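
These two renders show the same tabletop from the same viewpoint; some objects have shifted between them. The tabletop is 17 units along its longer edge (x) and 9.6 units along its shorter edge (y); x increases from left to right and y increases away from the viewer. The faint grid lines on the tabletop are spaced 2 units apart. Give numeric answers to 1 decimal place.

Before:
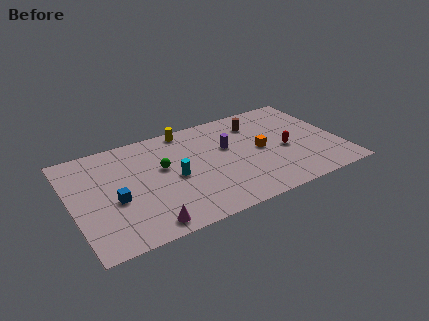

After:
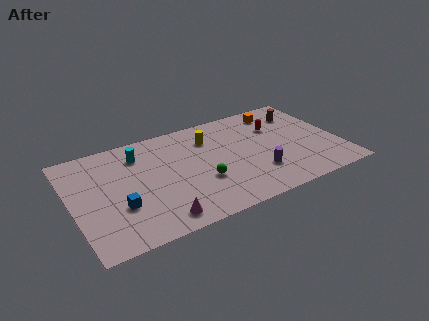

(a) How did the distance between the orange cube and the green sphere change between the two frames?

+1.1

They were about 6.3 units apart before and 7.4 after — 1.1 units further apart.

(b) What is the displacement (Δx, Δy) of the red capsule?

(-0.2, 2.4)

The red capsule started near (13.5, 4.2) and ended near (13.3, 6.6).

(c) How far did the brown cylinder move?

3.0

The brown cylinder was near (12.1, 7.5) before and (15.1, 7.4) after, so it travelled √(3.0² + 0.1²) ≈ 3.0 units.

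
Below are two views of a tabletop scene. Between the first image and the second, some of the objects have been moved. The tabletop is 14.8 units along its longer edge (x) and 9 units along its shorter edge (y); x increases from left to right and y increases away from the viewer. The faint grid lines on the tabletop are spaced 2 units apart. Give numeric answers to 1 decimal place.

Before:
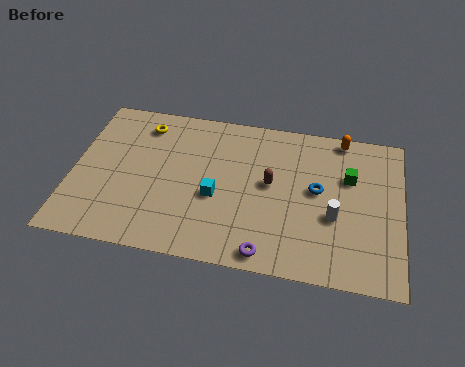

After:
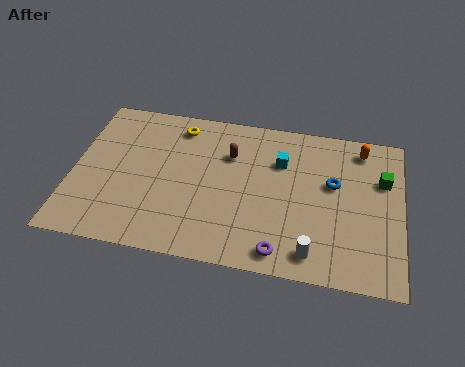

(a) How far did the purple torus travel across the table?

0.6

The purple torus was near (8.9, 0.9) before and (9.5, 1.1) after, so it travelled √(0.6² + 0.2²) ≈ 0.6 units.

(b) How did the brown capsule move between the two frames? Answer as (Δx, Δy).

(-1.9, 1.4)

The brown capsule started near (8.9, 4.9) and ended near (7.0, 6.3).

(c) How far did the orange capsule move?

1.0

The orange capsule moved from about (12.0, 8.2) to (12.9, 7.7), a distance of √(0.9² + 0.5²) ≈ 1.0.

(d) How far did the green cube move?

1.5

The green cube was near (12.4, 5.9) before and (13.9, 6.0) after, so it travelled √(1.5² + 0.1²) ≈ 1.5 units.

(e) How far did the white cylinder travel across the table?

2.4

From (11.8, 3.5) to (10.9, 1.3), the white cylinder covered √(0.9² + 2.2²) ≈ 2.4 units.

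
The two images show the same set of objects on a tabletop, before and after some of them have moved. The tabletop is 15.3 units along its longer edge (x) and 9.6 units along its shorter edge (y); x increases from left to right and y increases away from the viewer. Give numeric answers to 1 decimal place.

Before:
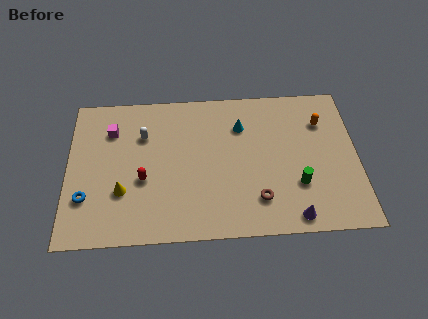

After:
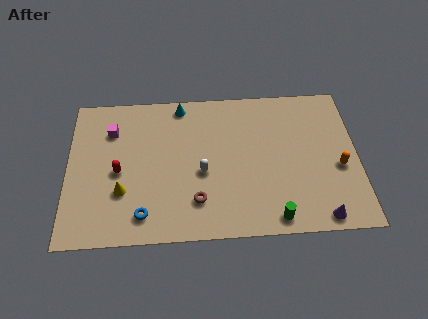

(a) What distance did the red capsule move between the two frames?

1.4

The red capsule moved from about (4.0, 3.8) to (2.7, 4.4), a distance of √(1.3² + 0.6²) ≈ 1.4.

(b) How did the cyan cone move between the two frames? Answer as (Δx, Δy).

(-3.2, 1.6)

The cyan cone was at about (9.2, 7.0) and moved to about (6.0, 8.6).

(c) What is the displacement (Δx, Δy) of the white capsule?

(3.1, -2.6)

From the two frames, the white capsule sits at roughly (4.0, 6.7) before and (7.1, 4.1) after.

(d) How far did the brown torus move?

3.2

From (10.0, 2.2) to (6.8, 2.3), the brown torus covered √(3.2² + 0.1²) ≈ 3.2 units.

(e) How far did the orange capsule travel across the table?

3.1

The orange capsule moved from about (13.5, 7.0) to (14.3, 4.0), a distance of √(0.8² + 3.0²) ≈ 3.1.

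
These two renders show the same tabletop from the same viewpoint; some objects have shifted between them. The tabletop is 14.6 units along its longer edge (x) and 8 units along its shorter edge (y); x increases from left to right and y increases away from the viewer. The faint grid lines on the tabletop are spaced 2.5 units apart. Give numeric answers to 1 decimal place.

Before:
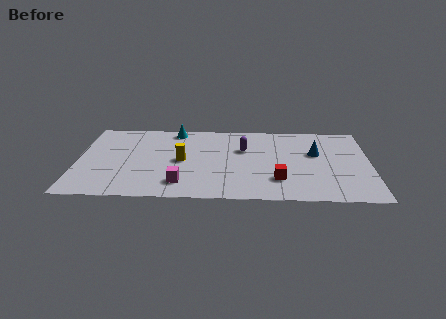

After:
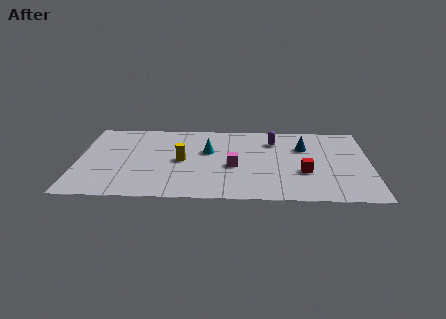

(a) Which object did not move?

the yellow cylinder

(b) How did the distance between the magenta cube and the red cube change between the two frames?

-1.3

Before: roughly 4.8 units apart; after: 3.5. That's 1.3 units closer together.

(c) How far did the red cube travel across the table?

1.5

The red cube moved from about (10.0, 2.1) to (11.3, 2.9), a distance of √(1.3² + 0.8²) ≈ 1.5.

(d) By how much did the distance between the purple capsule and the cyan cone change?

-0.5

Before: roughly 4.0 units apart; after: 3.5. That's 0.5 units closer together.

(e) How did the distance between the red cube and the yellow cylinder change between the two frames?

+1.1

Before: roughly 5.1 units apart; after: 6.2. That's 1.1 units further apart.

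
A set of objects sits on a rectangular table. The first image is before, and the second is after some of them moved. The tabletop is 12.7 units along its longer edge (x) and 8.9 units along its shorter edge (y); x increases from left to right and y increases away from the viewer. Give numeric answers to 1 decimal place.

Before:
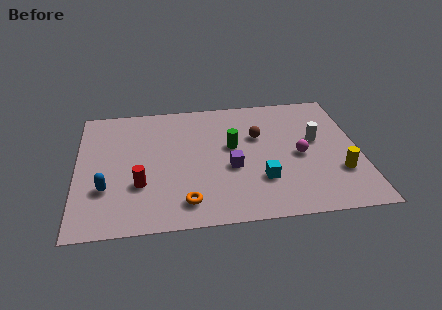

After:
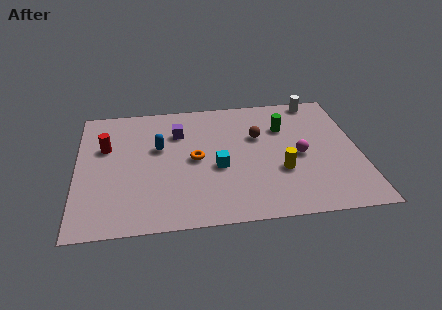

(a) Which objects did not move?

the brown sphere and the magenta sphere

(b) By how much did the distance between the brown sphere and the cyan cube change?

-0.3

The distance was about 3.1 in the first image and 2.8 in the second, so they moved 0.3 units closer together.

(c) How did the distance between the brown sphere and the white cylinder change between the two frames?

+1.0

Before: roughly 2.7 units apart; after: 3.7. That's 1.0 units further apart.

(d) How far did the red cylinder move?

3.2

The red cylinder was near (2.8, 2.9) before and (1.3, 5.7) after, so it travelled √(1.5² + 2.8²) ≈ 3.2 units.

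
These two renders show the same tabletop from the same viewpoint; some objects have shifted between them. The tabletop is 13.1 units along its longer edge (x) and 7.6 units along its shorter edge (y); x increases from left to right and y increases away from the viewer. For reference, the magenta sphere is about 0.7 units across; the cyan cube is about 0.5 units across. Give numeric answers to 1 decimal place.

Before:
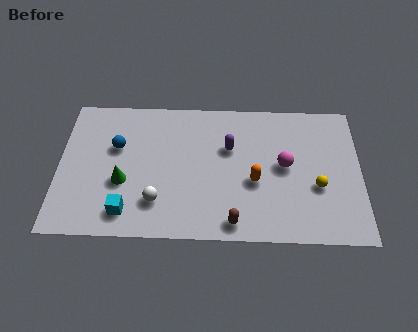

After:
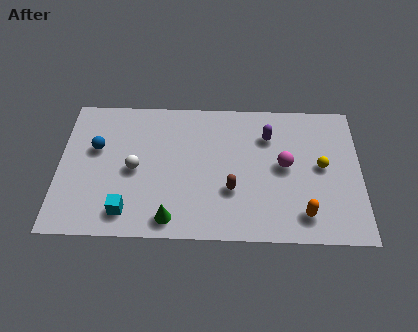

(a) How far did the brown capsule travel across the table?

1.7

The brown capsule moved from about (7.6, 0.9) to (7.5, 2.6), a distance of √(0.1² + 1.7²) ≈ 1.7.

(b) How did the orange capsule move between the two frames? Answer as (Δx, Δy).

(2.1, -1.7)

The orange capsule was at about (8.5, 3.1) and moved to about (10.6, 1.4).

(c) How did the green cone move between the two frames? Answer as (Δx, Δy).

(2.1, -1.9)

The green cone was at about (2.8, 2.9) and moved to about (4.9, 1.0).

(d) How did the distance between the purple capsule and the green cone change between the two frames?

+1.2

Before: roughly 5.0 units apart; after: 6.2. That's 1.2 units further apart.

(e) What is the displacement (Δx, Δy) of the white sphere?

(-1.0, 1.7)

The white sphere started near (4.3, 1.9) and ended near (3.3, 3.6).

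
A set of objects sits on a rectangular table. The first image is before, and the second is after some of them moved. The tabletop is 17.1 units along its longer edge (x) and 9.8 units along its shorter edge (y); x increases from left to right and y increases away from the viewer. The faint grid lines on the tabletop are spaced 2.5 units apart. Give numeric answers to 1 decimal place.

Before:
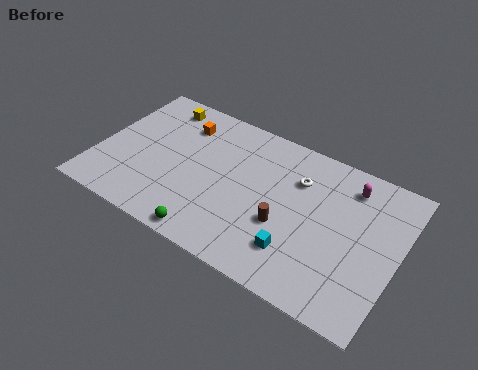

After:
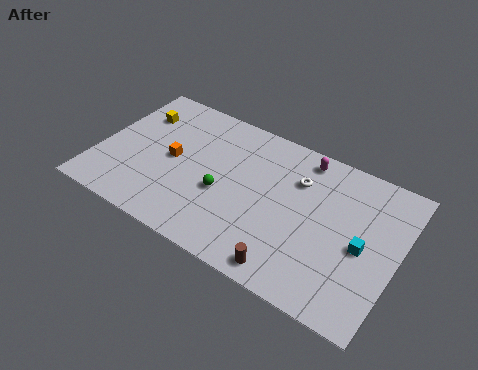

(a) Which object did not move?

the white torus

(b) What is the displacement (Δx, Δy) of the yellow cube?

(-1.1, -1.2)

From the two frames, the yellow cube sits at roughly (2.8, 8.4) before and (1.7, 7.2) after.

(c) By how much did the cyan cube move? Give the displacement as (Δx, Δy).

(3.4, 2.1)

From the two frames, the cyan cube sits at roughly (11.8, 2.4) before and (15.2, 4.5) after.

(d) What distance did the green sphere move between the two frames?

3.1

The green sphere moved from about (7.1, 0.9) to (7.3, 4.0), a distance of √(0.2² + 3.1²) ≈ 3.1.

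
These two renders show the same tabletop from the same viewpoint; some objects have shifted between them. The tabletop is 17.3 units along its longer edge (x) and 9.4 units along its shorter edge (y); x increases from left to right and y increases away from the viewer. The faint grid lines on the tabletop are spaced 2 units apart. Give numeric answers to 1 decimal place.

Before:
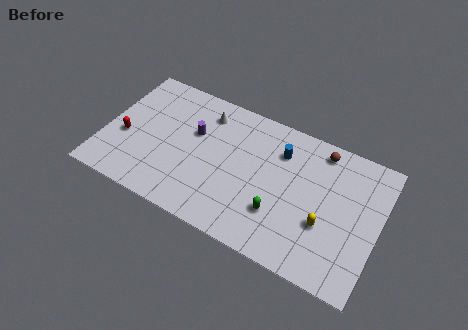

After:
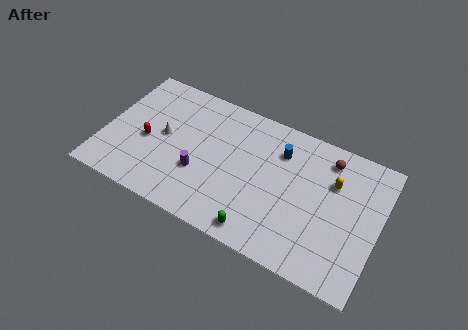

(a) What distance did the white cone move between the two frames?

3.5

From (6.0, 7.6) to (3.7, 4.9), the white cone covered √(2.3² + 2.7²) ≈ 3.5 units.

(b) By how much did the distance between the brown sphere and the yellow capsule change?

-3.4

Before: roughly 4.9 units apart; after: 1.5. That's 3.4 units closer together.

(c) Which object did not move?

the blue cylinder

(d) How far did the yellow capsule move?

3.0

The yellow capsule was near (14.1, 3.4) before and (14.3, 6.4) after, so it travelled √(0.2² + 3.0²) ≈ 3.0 units.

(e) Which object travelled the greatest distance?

the white cone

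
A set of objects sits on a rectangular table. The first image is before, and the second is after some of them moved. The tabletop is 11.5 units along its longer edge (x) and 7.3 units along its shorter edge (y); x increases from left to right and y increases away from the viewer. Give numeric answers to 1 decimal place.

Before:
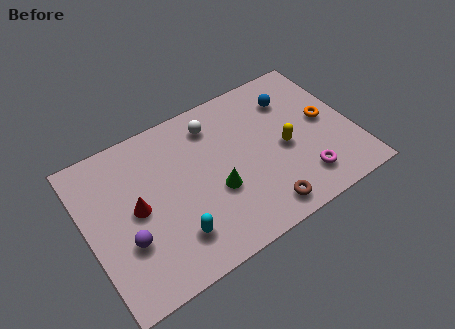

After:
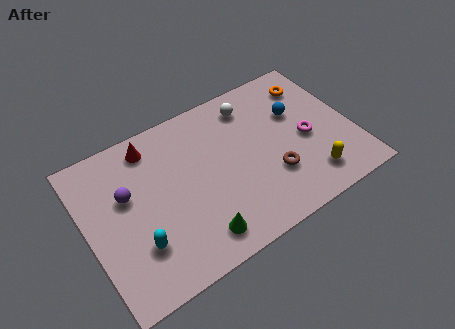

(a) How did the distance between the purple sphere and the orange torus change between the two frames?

-0.5

The distance was about 9.0 in the first image and 8.5 in the second, so they moved 0.5 units closer together.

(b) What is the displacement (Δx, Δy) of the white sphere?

(1.7, 0.1)

From the two frames, the white sphere sits at roughly (5.8, 5.9) before and (7.5, 6.0) after.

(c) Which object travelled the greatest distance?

the red cone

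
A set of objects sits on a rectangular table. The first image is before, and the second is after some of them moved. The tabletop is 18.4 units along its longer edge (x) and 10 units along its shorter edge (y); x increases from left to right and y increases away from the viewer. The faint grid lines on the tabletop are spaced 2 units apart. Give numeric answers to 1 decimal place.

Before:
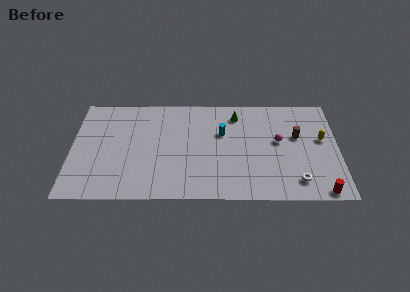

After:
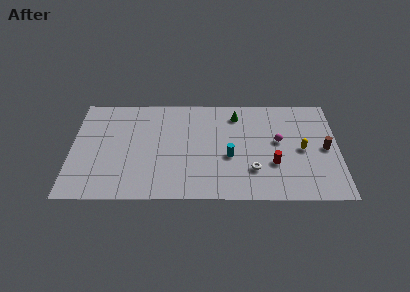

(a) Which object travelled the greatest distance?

the red cylinder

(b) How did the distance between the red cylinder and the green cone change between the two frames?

-3.9

Before: roughly 9.3 units apart; after: 5.4. That's 3.9 units closer together.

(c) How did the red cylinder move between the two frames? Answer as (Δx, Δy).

(-3.2, 2.6)

The red cylinder started near (17.1, 0.8) and ended near (13.9, 3.4).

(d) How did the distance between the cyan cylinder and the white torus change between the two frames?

-4.8

They were about 6.9 units apart before and 2.1 after — 4.8 units closer together.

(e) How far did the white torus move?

3.2

From (15.5, 1.8) to (12.5, 2.8), the white torus covered √(3.0² + 1.0²) ≈ 3.2 units.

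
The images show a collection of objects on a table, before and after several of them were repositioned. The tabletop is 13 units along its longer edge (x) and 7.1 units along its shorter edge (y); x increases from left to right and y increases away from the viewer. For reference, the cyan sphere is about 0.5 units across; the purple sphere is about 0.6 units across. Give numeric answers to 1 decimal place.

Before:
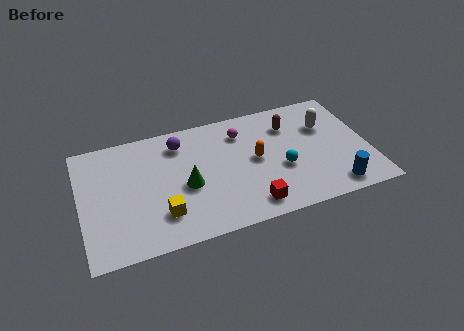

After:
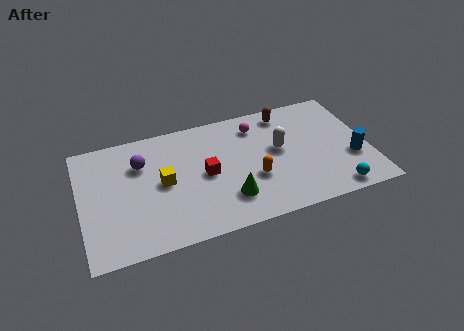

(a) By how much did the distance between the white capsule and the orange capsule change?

-1.6

They were about 3.5 units apart before and 1.9 after — 1.6 units closer together.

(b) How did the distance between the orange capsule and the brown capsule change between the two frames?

+1.6

They were about 2.3 units apart before and 3.9 after — 1.6 units further apart.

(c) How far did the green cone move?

2.2

The green cone was near (4.7, 3.1) before and (6.5, 1.8) after, so it travelled √(1.8² + 1.3²) ≈ 2.2 units.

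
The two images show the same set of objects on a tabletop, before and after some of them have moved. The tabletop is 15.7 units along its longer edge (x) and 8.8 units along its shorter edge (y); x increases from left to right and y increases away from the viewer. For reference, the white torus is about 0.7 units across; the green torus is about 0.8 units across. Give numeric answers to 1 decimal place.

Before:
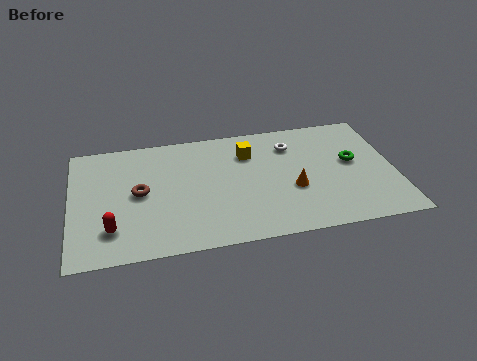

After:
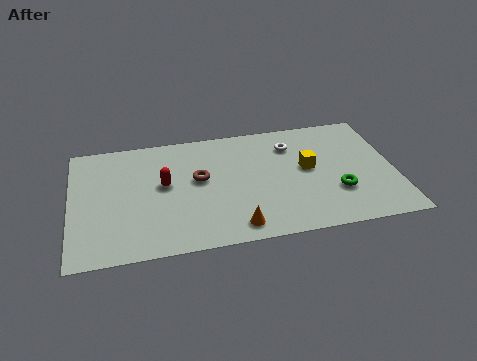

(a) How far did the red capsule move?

3.8

The red capsule moved from about (1.9, 2.1) to (4.5, 4.9), a distance of √(2.6² + 2.8²) ≈ 3.8.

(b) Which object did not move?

the white torus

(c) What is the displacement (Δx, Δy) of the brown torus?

(2.9, 0.5)

The brown torus was at about (3.3, 4.5) and moved to about (6.2, 5.0).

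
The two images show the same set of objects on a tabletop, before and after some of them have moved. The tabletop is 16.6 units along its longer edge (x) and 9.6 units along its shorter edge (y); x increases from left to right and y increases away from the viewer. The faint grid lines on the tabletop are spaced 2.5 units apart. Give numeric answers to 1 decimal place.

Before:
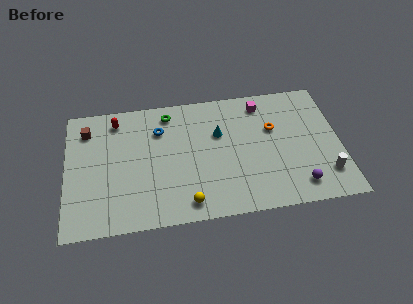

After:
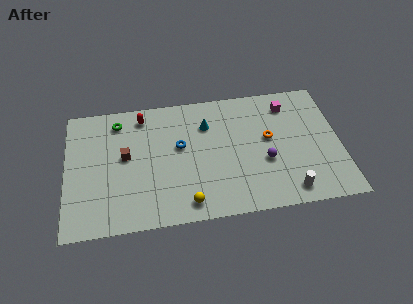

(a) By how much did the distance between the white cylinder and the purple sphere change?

+0.9

Before: roughly 1.8 units apart; after: 2.7. That's 0.9 units further apart.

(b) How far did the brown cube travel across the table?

3.3

The brown cube was near (1.3, 7.6) before and (3.6, 5.3) after, so it travelled √(2.3² + 2.3²) ≈ 3.3 units.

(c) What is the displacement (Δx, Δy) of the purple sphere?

(-1.9, 2.1)

The purple sphere was at about (13.9, 1.6) and moved to about (12.0, 3.7).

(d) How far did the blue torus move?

1.8

From (5.7, 7.0) to (6.9, 5.6), the blue torus covered √(1.2² + 1.4²) ≈ 1.8 units.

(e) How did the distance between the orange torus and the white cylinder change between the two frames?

-0.7

The distance was about 4.9 in the first image and 4.2 in the second, so they moved 0.7 units closer together.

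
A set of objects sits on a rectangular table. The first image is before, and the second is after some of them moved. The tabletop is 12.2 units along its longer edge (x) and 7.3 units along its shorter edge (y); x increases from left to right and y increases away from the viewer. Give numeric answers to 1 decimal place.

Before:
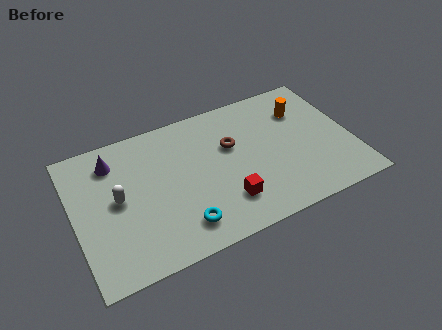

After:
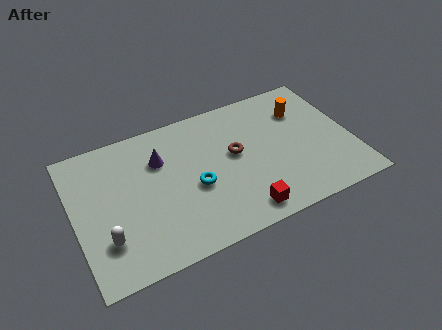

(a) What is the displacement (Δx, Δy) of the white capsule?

(-0.7, -1.8)

The white capsule started near (1.9, 3.8) and ended near (1.2, 2.0).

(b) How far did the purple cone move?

2.1

The purple cone moved from about (1.9, 5.8) to (3.9, 5.1), a distance of √(2.0² + 0.7²) ≈ 2.1.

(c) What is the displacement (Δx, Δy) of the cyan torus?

(0.8, 1.7)

The cyan torus was at about (4.4, 1.4) and moved to about (5.2, 3.1).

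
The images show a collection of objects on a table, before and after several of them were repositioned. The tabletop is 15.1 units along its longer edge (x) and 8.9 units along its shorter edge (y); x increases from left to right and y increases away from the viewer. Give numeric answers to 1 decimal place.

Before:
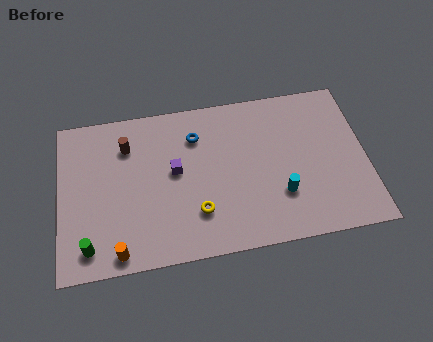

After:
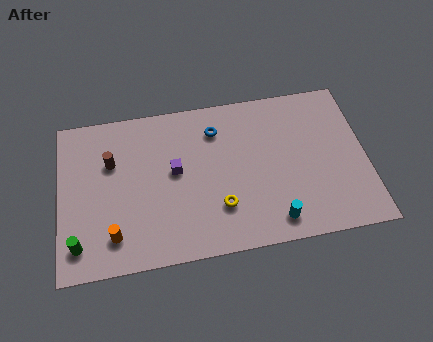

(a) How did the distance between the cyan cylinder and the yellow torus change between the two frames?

-1.2

The distance was about 4.1 in the first image and 2.9 in the second, so they moved 1.2 units closer together.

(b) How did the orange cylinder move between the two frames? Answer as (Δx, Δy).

(-0.2, 0.9)

The orange cylinder was at about (2.8, 0.9) and moved to about (2.6, 1.8).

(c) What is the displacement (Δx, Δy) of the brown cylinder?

(-0.8, -0.8)

The brown cylinder started near (3.4, 6.7) and ended near (2.6, 5.9).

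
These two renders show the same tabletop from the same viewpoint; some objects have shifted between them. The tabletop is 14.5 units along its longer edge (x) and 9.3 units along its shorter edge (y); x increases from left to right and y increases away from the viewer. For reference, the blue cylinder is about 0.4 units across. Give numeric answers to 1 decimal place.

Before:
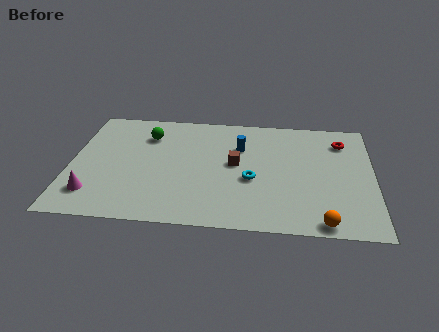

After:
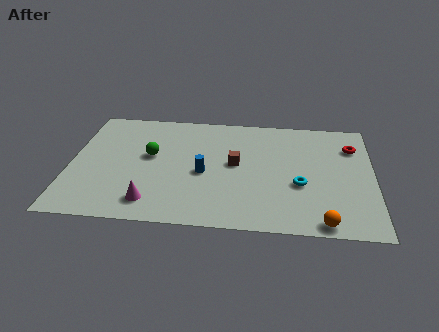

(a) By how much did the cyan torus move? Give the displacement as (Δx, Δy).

(2.3, -0.2)

From the two frames, the cyan torus sits at roughly (8.7, 3.8) before and (11.0, 3.6) after.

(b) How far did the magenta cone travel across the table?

2.8

The magenta cone was near (1.2, 2.0) before and (4.0, 1.6) after, so it travelled √(2.8² + 0.4²) ≈ 2.8 units.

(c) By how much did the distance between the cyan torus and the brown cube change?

+2.0

The distance was about 1.4 in the first image and 3.4 in the second, so they moved 2.0 units further apart.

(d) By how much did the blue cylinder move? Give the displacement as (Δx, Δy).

(-1.7, -2.3)

The blue cylinder was at about (8.1, 6.4) and moved to about (6.4, 4.1).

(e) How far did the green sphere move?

1.7

The green sphere was near (3.6, 7.0) before and (3.8, 5.3) after, so it travelled √(0.2² + 1.7²) ≈ 1.7 units.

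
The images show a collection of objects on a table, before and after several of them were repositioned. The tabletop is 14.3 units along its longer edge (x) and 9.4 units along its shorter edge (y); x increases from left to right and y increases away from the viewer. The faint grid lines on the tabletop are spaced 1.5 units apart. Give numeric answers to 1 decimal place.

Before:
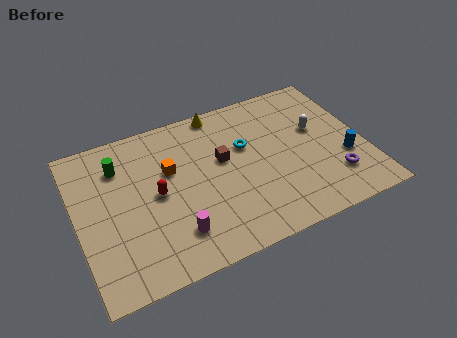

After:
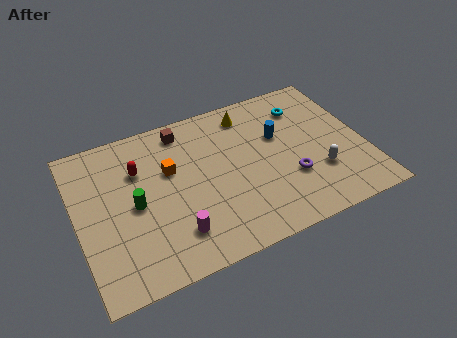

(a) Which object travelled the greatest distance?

the blue cylinder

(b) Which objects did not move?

the magenta cylinder and the orange cube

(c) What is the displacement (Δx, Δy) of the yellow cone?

(1.4, -0.7)

From the two frames, the yellow cone sits at roughly (7.5, 8.6) before and (8.9, 7.9) after.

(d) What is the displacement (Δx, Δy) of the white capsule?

(-0.3, -2.7)

The white capsule started near (12.1, 5.6) and ended near (11.8, 2.9).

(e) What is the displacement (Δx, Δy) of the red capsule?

(-0.7, 1.8)

The red capsule started near (3.9, 4.7) and ended near (3.2, 6.5).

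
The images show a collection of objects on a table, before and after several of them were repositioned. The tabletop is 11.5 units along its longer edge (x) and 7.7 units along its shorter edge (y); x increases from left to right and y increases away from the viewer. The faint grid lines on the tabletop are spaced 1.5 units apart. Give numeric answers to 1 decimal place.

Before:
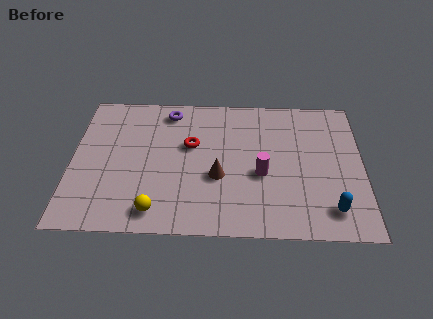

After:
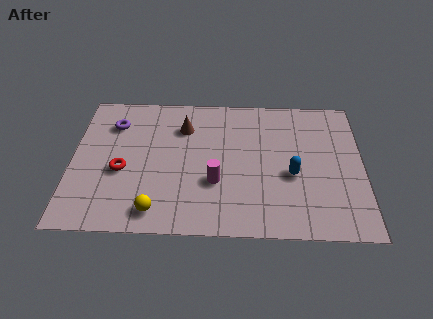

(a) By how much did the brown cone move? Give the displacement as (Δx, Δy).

(-1.4, 2.7)

From the two frames, the brown cone sits at roughly (5.8, 3.0) before and (4.4, 5.7) after.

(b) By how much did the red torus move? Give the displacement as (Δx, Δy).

(-2.7, -1.5)

The red torus was at about (4.7, 4.7) and moved to about (2.0, 3.2).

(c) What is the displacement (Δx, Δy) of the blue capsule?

(-1.5, 1.8)

The blue capsule was at about (10.2, 1.4) and moved to about (8.7, 3.2).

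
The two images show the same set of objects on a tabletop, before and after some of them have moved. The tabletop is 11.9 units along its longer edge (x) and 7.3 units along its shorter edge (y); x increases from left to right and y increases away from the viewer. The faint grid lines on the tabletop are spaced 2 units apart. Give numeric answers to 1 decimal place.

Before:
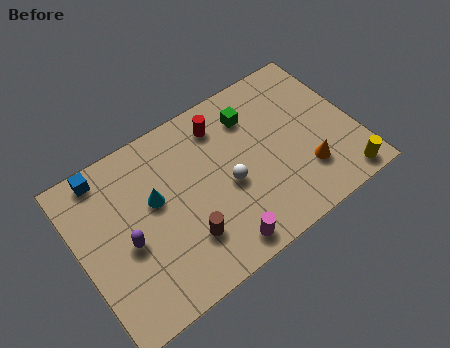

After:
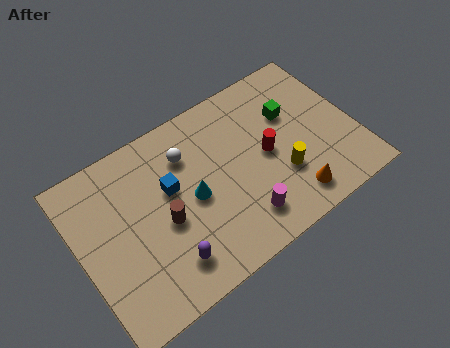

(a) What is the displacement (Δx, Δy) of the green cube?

(1.6, -0.8)

From the two frames, the green cube sits at roughly (7.8, 5.6) before and (9.4, 4.8) after.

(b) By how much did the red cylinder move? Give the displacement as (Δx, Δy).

(1.6, -2.3)

The red cylinder started near (6.5, 5.9) and ended near (8.1, 3.6).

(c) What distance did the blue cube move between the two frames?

3.3

The blue cube was near (1.5, 6.5) before and (4.0, 4.4) after, so it travelled √(2.5² + 2.1²) ≈ 3.3 units.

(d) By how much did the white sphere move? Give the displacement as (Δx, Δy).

(-1.4, 2.2)

From the two frames, the white sphere sits at roughly (6.3, 3.2) before and (4.9, 5.4) after.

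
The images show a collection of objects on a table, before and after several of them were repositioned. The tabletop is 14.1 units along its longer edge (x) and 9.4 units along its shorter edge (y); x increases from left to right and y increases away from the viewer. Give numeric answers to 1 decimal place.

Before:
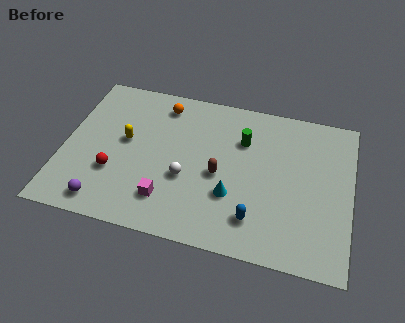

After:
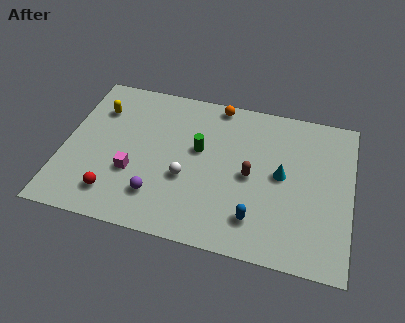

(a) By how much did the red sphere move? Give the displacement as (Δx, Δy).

(0.1, -1.3)

From the two frames, the red sphere sits at roughly (2.6, 3.1) before and (2.7, 1.8) after.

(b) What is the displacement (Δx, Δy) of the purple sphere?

(2.5, 1.0)

From the two frames, the purple sphere sits at roughly (2.3, 1.2) before and (4.8, 2.2) after.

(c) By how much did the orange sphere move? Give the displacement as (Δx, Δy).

(2.7, 0.7)

From the two frames, the orange sphere sits at roughly (4.6, 7.9) before and (7.3, 8.6) after.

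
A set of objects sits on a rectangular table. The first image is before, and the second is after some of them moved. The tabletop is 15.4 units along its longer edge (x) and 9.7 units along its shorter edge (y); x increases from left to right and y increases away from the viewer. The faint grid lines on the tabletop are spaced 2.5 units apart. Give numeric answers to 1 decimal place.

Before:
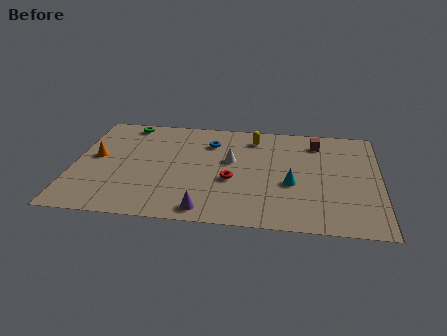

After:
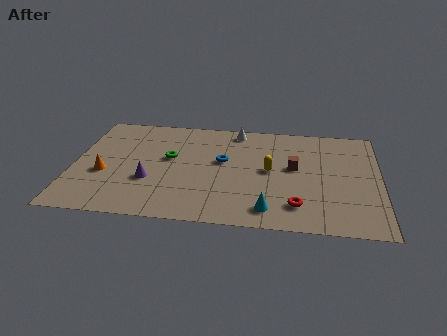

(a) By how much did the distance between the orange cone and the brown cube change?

-1.8

They were about 11.4 units apart before and 9.6 after — 1.8 units closer together.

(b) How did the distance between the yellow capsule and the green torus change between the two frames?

-1.4

The distance was about 6.5 in the first image and 5.1 in the second, so they moved 1.4 units closer together.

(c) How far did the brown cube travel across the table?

2.7

From (12.2, 7.9) to (11.1, 5.4), the brown cube covered √(1.1² + 2.5²) ≈ 2.7 units.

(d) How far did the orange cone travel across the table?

1.6

The orange cone moved from about (1.1, 5.3) to (1.6, 3.8), a distance of √(0.5² + 1.5²) ≈ 1.6.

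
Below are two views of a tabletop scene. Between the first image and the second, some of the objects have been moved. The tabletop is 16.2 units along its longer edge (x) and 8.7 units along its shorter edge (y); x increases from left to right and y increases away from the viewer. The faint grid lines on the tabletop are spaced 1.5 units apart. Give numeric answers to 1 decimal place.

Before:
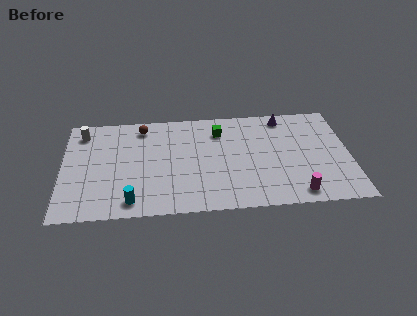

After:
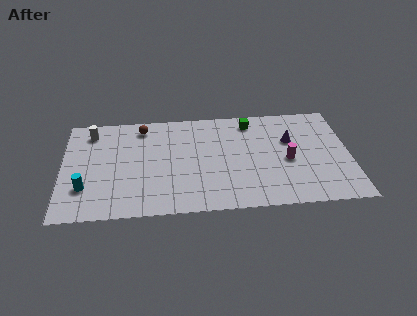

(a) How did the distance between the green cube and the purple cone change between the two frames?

-1.0

They were about 3.8 units apart before and 2.8 after — 1.0 units closer together.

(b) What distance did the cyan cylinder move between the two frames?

2.9

The cyan cylinder was near (3.9, 1.2) before and (1.3, 2.5) after, so it travelled √(2.6² + 1.3²) ≈ 2.9 units.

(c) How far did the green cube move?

1.9

The green cube moved from about (8.9, 6.7) to (10.7, 7.4), a distance of √(1.8² + 0.7²) ≈ 1.9.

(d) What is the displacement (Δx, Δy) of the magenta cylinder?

(-0.4, 2.8)

The magenta cylinder started near (13.1, 1.1) and ended near (12.7, 3.9).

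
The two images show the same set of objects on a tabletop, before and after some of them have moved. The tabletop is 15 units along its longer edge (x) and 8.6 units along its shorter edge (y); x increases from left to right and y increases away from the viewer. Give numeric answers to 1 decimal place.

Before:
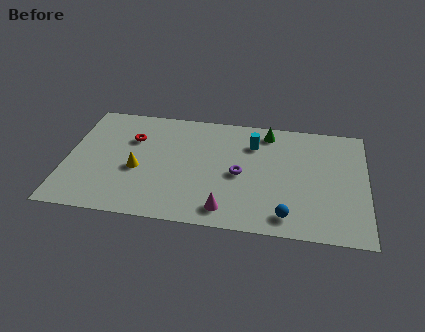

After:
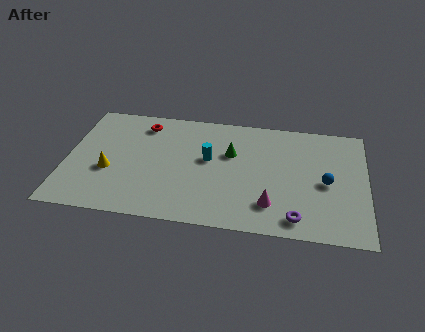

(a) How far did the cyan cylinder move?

2.7

From (9.3, 6.4) to (7.1, 4.9), the cyan cylinder covered √(2.2² + 1.5²) ≈ 2.7 units.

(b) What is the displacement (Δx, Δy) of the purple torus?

(2.9, -2.8)

The purple torus started near (8.7, 4.0) and ended near (11.6, 1.2).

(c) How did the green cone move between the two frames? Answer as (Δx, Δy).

(-1.8, -1.9)

The green cone was at about (10.0, 7.4) and moved to about (8.2, 5.5).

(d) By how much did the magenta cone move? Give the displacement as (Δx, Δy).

(2.2, 0.7)

From the two frames, the magenta cone sits at roughly (8.1, 1.3) before and (10.3, 2.0) after.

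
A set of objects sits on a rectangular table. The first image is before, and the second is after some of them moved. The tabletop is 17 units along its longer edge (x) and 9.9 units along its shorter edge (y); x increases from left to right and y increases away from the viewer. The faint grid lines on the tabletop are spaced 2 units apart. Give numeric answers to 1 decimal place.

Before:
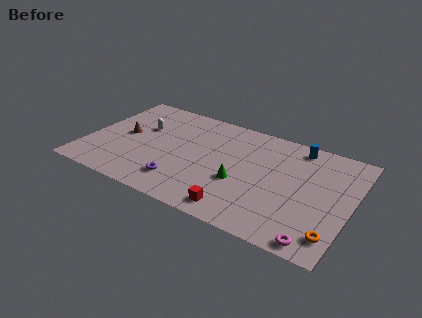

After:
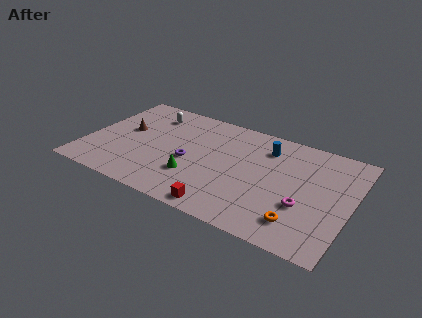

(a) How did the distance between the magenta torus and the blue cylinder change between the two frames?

-3.0

The distance was about 8.1 in the first image and 5.1 in the second, so they moved 3.0 units closer together.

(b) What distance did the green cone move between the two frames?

3.0

From (10.1, 3.8) to (7.2, 3.0), the green cone covered √(2.9² + 0.8²) ≈ 3.0 units.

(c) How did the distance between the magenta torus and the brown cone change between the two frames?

-1.6

The distance was about 13.7 in the first image and 12.1 in the second, so they moved 1.6 units closer together.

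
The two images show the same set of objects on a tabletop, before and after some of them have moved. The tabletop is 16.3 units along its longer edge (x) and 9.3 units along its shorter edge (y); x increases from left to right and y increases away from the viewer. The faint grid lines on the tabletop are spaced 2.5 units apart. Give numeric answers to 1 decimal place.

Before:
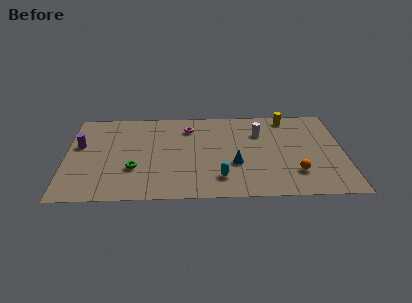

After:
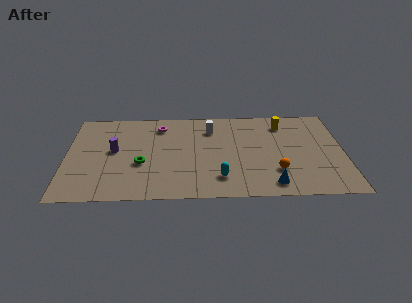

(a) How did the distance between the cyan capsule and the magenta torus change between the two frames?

+0.9

Before: roughly 5.6 units apart; after: 6.5. That's 0.9 units further apart.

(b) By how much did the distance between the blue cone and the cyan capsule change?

+1.4

They were about 1.7 units apart before and 3.1 after — 1.4 units further apart.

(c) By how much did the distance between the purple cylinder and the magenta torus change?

-2.9

They were about 6.6 units apart before and 3.7 after — 2.9 units closer together.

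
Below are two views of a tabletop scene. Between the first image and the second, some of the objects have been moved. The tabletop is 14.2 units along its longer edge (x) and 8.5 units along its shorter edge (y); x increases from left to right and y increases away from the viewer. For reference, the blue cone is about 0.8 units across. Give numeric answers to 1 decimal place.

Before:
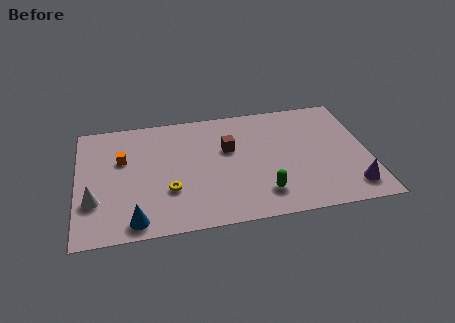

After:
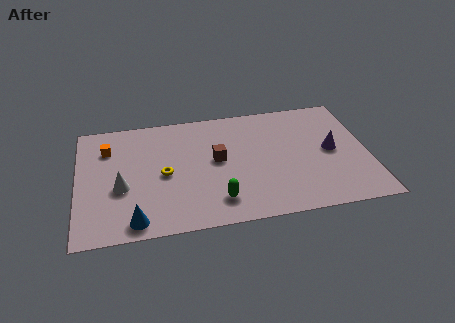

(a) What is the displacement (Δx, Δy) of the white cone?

(1.3, 0.7)

The white cone was at about (0.8, 2.7) and moved to about (2.1, 3.4).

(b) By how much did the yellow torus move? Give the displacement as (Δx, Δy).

(-0.2, 1.2)

The yellow torus was at about (4.4, 2.8) and moved to about (4.2, 4.0).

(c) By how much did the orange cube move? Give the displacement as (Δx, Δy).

(-0.7, 0.9)

From the two frames, the orange cube sits at roughly (2.2, 5.4) before and (1.5, 6.3) after.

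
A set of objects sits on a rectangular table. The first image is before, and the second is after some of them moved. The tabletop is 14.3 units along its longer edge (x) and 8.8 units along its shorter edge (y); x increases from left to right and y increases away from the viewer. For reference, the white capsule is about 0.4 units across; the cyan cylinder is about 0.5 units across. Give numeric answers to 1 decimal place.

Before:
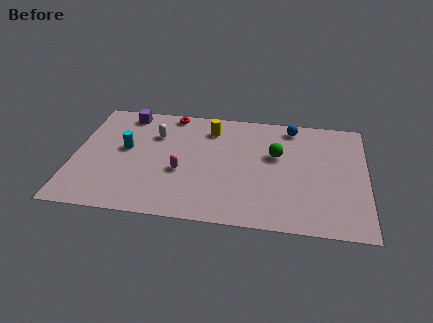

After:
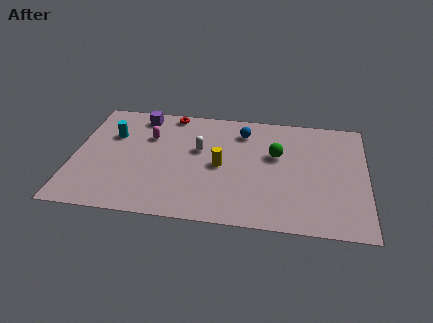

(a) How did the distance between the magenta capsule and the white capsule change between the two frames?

-0.4

The distance was about 3.0 in the first image and 2.6 in the second, so they moved 0.4 units closer together.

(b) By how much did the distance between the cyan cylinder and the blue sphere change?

-2.1

They were about 8.6 units apart before and 6.5 after — 2.1 units closer together.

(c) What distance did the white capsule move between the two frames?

2.4

The white capsule was near (3.9, 6.2) before and (6.1, 5.3) after, so it travelled √(2.2² + 0.9²) ≈ 2.4 units.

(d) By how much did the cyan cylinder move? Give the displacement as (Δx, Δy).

(-0.7, 1.0)

The cyan cylinder was at about (2.5, 4.9) and moved to about (1.8, 5.9).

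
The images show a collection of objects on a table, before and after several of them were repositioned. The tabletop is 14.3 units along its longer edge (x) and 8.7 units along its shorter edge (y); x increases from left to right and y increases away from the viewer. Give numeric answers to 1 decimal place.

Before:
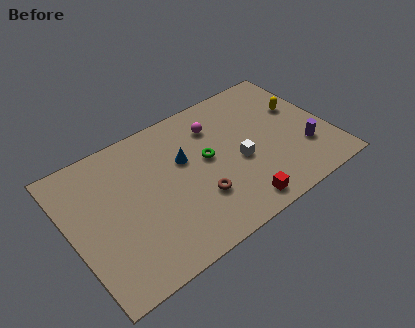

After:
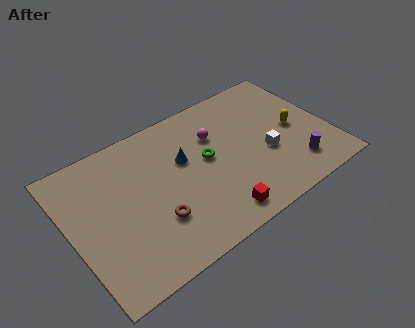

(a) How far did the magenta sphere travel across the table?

0.6

The magenta sphere was near (8.4, 6.6) before and (8.3, 6.0) after, so it travelled √(0.1² + 0.6²) ≈ 0.6 units.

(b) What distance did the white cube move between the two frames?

1.5

The white cube was near (9.2, 3.7) before and (10.7, 3.4) after, so it travelled √(1.5² + 0.3²) ≈ 1.5 units.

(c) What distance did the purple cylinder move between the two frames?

1.1

The purple cylinder was near (12.7, 2.6) before and (12.0, 1.8) after, so it travelled √(0.7² + 0.8²) ≈ 1.1 units.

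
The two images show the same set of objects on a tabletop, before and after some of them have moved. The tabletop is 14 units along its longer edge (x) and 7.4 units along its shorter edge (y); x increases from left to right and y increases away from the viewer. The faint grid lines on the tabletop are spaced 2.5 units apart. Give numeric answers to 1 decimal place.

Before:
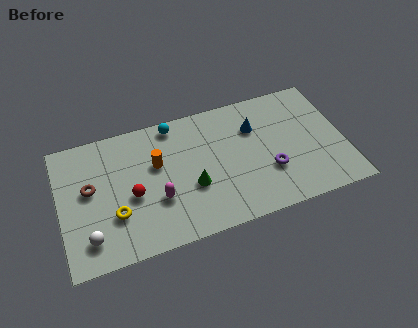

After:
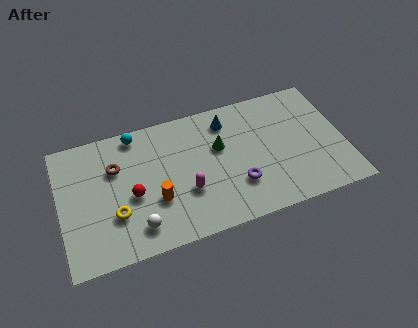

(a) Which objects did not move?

the yellow torus and the red sphere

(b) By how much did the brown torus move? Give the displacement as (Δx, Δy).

(1.3, 0.8)

The brown torus was at about (1.5, 4.2) and moved to about (2.8, 5.0).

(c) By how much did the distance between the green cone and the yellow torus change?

+1.9

Before: roughly 3.8 units apart; after: 5.7. That's 1.9 units further apart.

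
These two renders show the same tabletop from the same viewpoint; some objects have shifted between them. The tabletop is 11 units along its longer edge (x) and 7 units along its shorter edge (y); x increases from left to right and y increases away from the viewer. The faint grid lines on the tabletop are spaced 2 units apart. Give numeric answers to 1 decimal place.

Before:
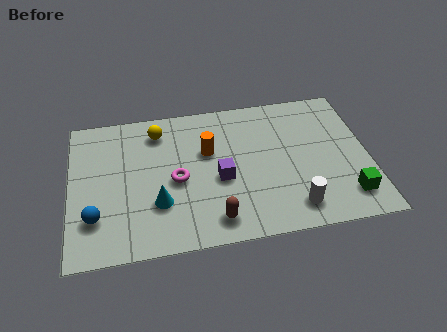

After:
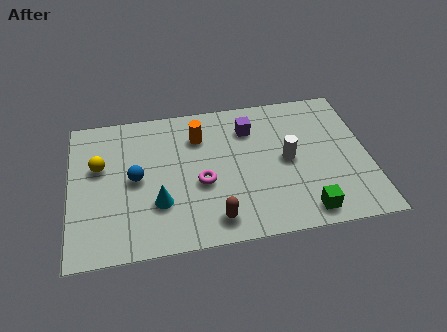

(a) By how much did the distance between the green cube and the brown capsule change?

-1.6

Before: roughly 4.9 units apart; after: 3.3. That's 1.6 units closer together.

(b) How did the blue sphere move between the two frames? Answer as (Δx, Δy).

(1.5, 1.6)

From the two frames, the blue sphere sits at roughly (0.9, 1.9) before and (2.4, 3.5) after.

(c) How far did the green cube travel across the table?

1.7

The green cube moved from about (10.1, 1.4) to (8.5, 0.9), a distance of √(1.6² + 0.5²) ≈ 1.7.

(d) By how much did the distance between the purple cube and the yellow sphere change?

+2.2

They were about 3.5 units apart before and 5.7 after — 2.2 units further apart.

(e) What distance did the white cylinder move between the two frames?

2.3

From (8.1, 1.2) to (8.0, 3.5), the white cylinder covered √(0.1² + 2.3²) ≈ 2.3 units.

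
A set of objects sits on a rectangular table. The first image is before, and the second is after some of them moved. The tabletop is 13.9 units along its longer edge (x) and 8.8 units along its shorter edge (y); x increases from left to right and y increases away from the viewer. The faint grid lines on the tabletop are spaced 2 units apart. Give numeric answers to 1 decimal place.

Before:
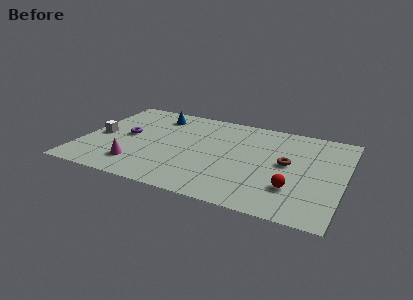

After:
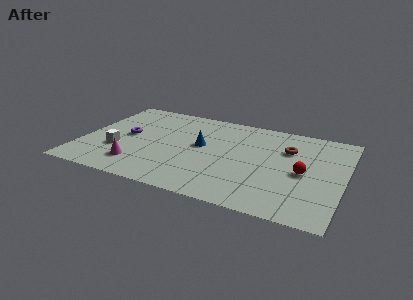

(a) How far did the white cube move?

1.6

The white cube moved from about (0.9, 4.1) to (2.0, 3.0), a distance of √(1.1² + 1.1²) ≈ 1.6.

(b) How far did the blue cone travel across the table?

3.5

From (3.6, 7.2) to (6.3, 4.9), the blue cone covered √(2.7² + 2.3²) ≈ 3.5 units.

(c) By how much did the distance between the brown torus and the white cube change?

-0.7

They were about 10.0 units apart before and 9.3 after — 0.7 units closer together.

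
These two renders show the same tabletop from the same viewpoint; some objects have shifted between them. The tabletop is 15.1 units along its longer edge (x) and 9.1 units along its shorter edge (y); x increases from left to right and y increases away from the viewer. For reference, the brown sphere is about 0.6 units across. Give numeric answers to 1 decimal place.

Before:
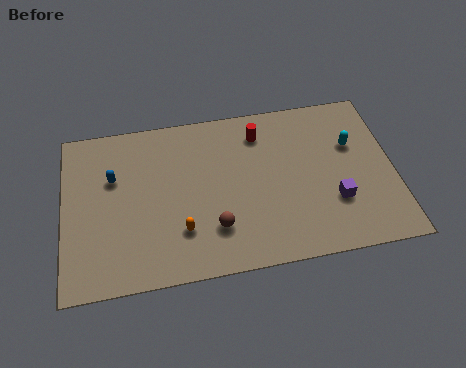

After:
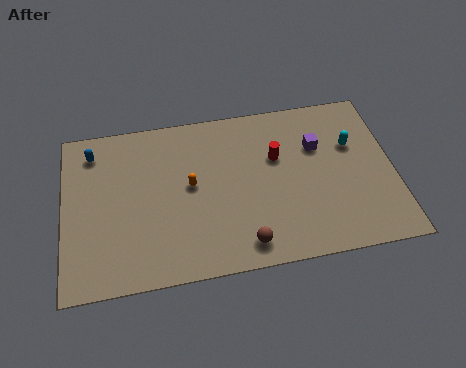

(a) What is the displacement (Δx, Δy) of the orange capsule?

(0.5, 2.4)

From the two frames, the orange capsule sits at roughly (5.3, 2.5) before and (5.8, 4.9) after.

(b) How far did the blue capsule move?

1.8

The blue capsule was near (2.3, 5.9) before and (1.4, 7.5) after, so it travelled √(0.9² + 1.6²) ≈ 1.8 units.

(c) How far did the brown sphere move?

1.7

From (6.8, 2.4) to (8.1, 1.3), the brown sphere covered √(1.3² + 1.1²) ≈ 1.7 units.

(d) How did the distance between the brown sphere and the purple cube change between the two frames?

+0.5

They were about 5.5 units apart before and 6.0 after — 0.5 units further apart.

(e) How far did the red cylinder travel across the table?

1.7

The red cylinder was near (9.1, 7.3) before and (9.8, 5.8) after, so it travelled √(0.7² + 1.5²) ≈ 1.7 units.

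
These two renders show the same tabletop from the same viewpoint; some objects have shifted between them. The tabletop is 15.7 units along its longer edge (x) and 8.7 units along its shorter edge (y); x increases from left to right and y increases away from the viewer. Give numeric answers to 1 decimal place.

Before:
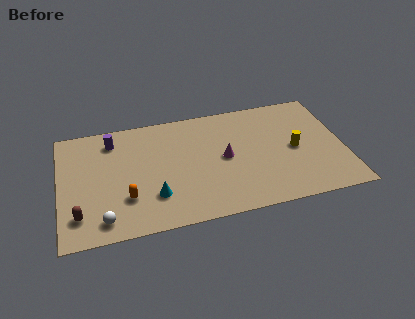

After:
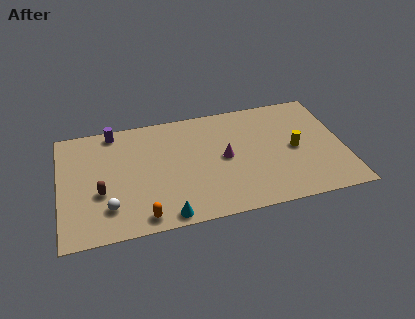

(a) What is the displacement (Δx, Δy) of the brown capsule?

(1.2, 1.4)

The brown capsule was at about (1.0, 1.9) and moved to about (2.2, 3.3).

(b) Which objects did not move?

the magenta cone and the yellow cylinder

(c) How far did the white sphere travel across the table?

0.9

From (2.3, 1.3) to (2.6, 2.1), the white sphere covered √(0.3² + 0.8²) ≈ 0.9 units.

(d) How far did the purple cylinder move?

0.7

The purple cylinder was near (3.0, 7.1) before and (3.1, 7.8) after, so it travelled √(0.1² + 0.7²) ≈ 0.7 units.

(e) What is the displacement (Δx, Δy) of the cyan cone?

(0.6, -1.6)

The cyan cone was at about (5.1, 2.4) and moved to about (5.7, 0.8).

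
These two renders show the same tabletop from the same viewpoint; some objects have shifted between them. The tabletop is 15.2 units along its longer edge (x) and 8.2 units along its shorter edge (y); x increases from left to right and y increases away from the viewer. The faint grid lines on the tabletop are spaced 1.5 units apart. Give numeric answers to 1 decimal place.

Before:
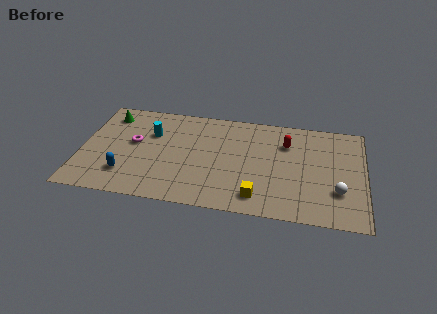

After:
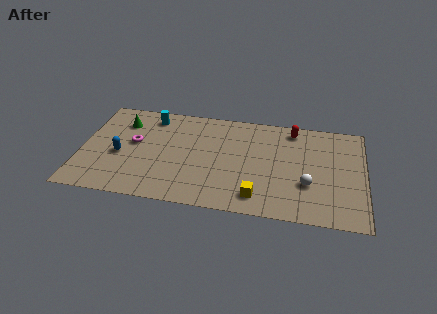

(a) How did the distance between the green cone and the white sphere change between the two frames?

-2.5

The distance was about 13.2 in the first image and 10.7 in the second, so they moved 2.5 units closer together.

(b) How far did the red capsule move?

1.2

The red capsule moved from about (11.0, 5.9) to (11.3, 7.1), a distance of √(0.3² + 1.2²) ≈ 1.2.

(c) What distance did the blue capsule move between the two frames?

1.6

The blue capsule was near (2.5, 2.0) before and (2.1, 3.5) after, so it travelled √(0.4² + 1.5²) ≈ 1.6 units.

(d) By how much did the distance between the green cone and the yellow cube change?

-0.9

The distance was about 9.8 in the first image and 8.9 in the second, so they moved 0.9 units closer together.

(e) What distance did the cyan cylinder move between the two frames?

1.4

The cyan cylinder moved from about (3.7, 5.5) to (3.6, 6.9), a distance of √(0.1² + 1.4²) ≈ 1.4.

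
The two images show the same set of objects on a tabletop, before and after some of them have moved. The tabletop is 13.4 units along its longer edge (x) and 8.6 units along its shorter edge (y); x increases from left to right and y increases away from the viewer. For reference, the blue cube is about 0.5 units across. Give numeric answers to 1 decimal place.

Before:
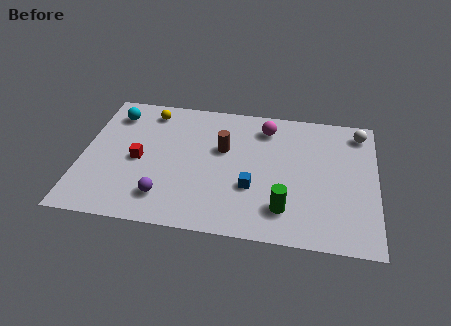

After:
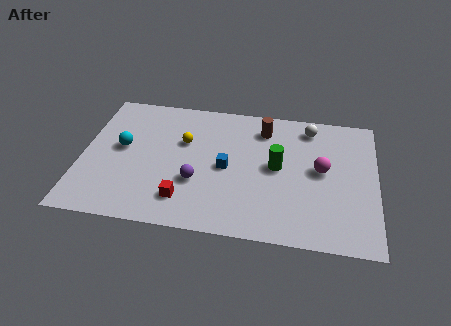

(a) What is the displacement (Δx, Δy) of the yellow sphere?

(1.7, -1.8)

The yellow sphere started near (2.9, 7.3) and ended near (4.6, 5.5).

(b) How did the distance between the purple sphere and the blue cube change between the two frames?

-2.4

Before: roughly 4.1 units apart; after: 1.7. That's 2.4 units closer together.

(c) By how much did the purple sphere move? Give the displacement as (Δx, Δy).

(1.4, 1.2)

From the two frames, the purple sphere sits at roughly (3.9, 1.8) before and (5.3, 3.0) after.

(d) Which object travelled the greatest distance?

the magenta sphere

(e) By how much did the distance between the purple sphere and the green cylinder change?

-1.5

Before: roughly 5.4 units apart; after: 3.9. That's 1.5 units closer together.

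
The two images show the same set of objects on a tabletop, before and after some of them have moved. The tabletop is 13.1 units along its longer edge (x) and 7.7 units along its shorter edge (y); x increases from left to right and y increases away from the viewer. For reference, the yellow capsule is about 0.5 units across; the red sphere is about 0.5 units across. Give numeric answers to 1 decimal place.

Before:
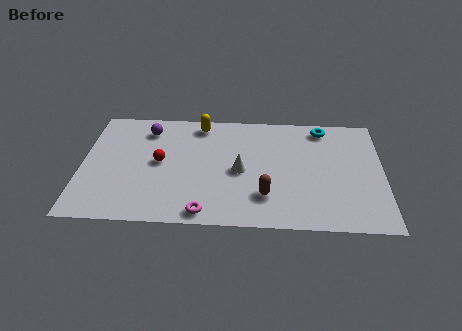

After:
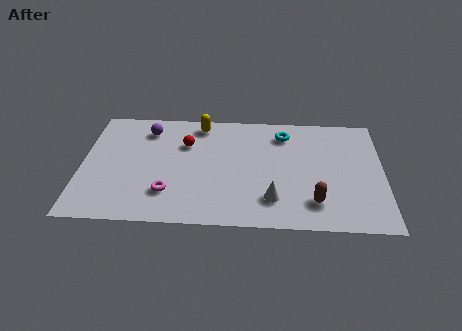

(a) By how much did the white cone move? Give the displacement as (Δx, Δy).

(1.4, -1.8)

The white cone started near (6.9, 3.6) and ended near (8.3, 1.8).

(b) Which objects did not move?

the purple sphere and the yellow capsule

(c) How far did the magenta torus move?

2.0

From (5.4, 0.8) to (3.8, 2.0), the magenta torus covered √(1.6² + 1.2²) ≈ 2.0 units.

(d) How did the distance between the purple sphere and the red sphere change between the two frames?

-0.4

They were about 2.3 units apart before and 1.9 after — 0.4 units closer together.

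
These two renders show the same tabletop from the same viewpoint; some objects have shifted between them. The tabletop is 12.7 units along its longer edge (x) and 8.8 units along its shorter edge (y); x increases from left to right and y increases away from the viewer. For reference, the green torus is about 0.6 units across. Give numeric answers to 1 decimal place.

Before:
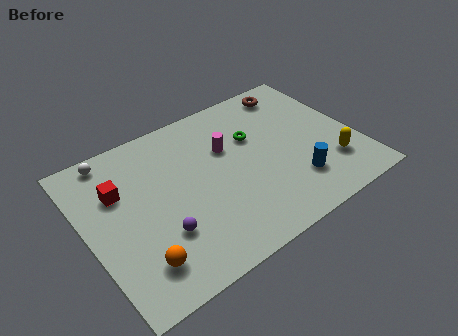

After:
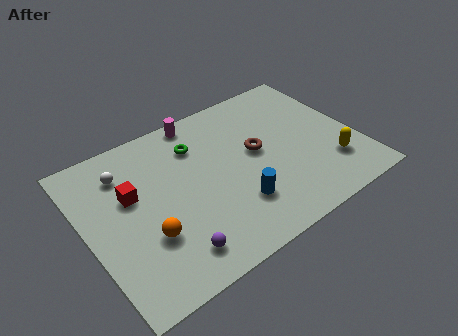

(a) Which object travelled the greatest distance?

the brown torus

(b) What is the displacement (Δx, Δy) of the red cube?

(0.5, -0.5)

The red cube was at about (1.7, 5.9) and moved to about (2.2, 5.4).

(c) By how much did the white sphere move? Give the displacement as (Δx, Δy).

(0.4, -1.1)

The white sphere was at about (1.7, 7.9) and moved to about (2.1, 6.8).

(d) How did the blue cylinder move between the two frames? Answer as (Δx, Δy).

(-2.8, 0.2)

The blue cylinder started near (9.4, 2.2) and ended near (6.6, 2.4).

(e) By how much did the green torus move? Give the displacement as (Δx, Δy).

(-2.6, 0.9)

The green torus was at about (8.1, 5.7) and moved to about (5.5, 6.6).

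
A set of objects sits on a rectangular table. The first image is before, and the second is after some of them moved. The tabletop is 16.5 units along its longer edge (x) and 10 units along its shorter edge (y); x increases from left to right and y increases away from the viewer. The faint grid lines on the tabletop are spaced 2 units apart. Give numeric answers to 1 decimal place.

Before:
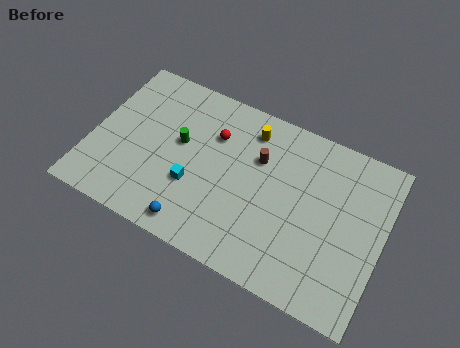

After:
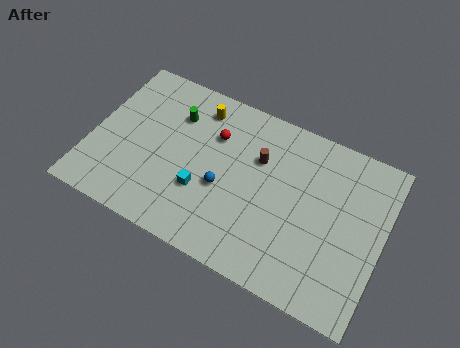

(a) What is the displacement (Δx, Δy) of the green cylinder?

(-0.5, 1.6)

The green cylinder was at about (4.9, 5.7) and moved to about (4.4, 7.3).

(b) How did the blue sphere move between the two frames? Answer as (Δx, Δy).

(1.2, 2.9)

From the two frames, the blue sphere sits at roughly (6.4, 1.2) before and (7.6, 4.1) after.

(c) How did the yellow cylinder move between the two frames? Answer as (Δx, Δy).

(-3.0, 0.1)

From the two frames, the yellow cylinder sits at roughly (8.6, 8.2) before and (5.6, 8.3) after.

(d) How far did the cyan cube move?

0.5

From (6.0, 3.5) to (6.5, 3.4), the cyan cube covered √(0.5² + 0.1²) ≈ 0.5 units.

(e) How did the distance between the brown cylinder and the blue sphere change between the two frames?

-3.1

The distance was about 6.2 in the first image and 3.1 in the second, so they moved 3.1 units closer together.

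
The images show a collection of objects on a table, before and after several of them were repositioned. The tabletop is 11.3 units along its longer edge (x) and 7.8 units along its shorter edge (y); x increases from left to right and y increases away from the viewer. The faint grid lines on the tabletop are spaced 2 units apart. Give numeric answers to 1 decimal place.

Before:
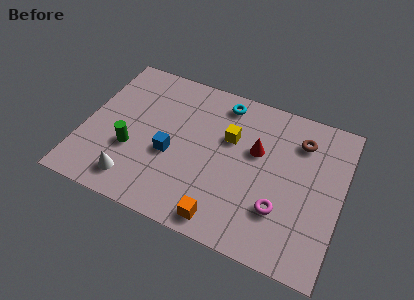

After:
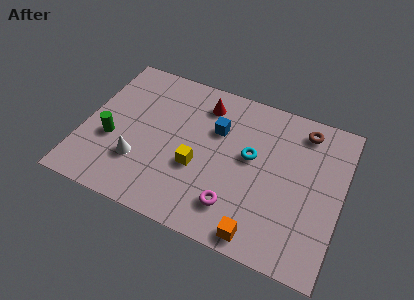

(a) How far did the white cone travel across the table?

1.0

From (2.5, 1.3) to (2.6, 2.3), the white cone covered √(0.1² + 1.0²) ≈ 1.0 units.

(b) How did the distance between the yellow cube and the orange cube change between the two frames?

-0.4

Before: roughly 4.1 units apart; after: 3.7. That's 0.4 units closer together.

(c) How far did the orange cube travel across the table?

1.6

The orange cube moved from about (6.5, 0.9) to (8.1, 0.8), a distance of √(1.6² + 0.1²) ≈ 1.6.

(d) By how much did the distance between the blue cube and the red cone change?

-2.6

Before: roughly 3.9 units apart; after: 1.3. That's 2.6 units closer together.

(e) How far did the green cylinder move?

0.9

The green cylinder was near (2.2, 2.8) before and (1.3, 3.0) after, so it travelled √(0.9² + 0.2²) ≈ 0.9 units.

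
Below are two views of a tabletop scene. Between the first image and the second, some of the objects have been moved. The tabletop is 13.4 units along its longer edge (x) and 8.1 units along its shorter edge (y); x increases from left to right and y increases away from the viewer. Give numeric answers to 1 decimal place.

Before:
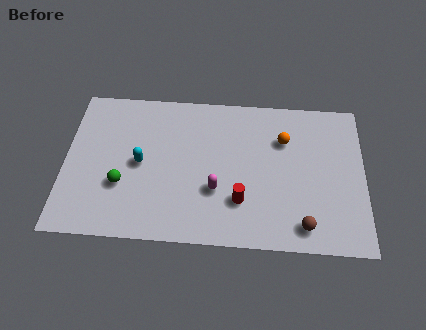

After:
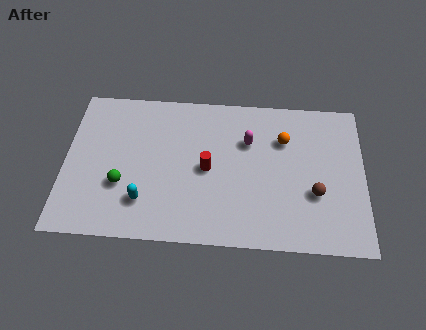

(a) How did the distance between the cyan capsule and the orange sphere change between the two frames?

+0.6

They were about 6.6 units apart before and 7.2 after — 0.6 units further apart.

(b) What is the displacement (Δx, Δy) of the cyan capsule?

(0.2, -2.0)

From the two frames, the cyan capsule sits at roughly (3.4, 4.0) before and (3.6, 2.0) after.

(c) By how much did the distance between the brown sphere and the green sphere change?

+0.3

The distance was about 8.3 in the first image and 8.6 in the second, so they moved 0.3 units further apart.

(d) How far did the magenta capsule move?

3.0

The magenta capsule was near (6.8, 2.8) before and (8.2, 5.5) after, so it travelled √(1.4² + 2.7²) ≈ 3.0 units.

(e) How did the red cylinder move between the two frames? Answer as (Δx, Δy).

(-1.5, 1.6)

The red cylinder started near (7.9, 2.3) and ended near (6.4, 3.9).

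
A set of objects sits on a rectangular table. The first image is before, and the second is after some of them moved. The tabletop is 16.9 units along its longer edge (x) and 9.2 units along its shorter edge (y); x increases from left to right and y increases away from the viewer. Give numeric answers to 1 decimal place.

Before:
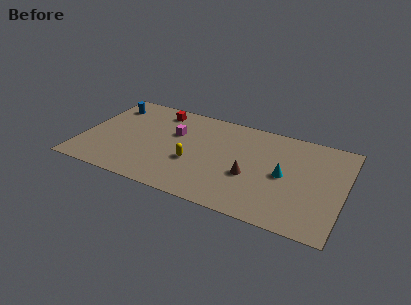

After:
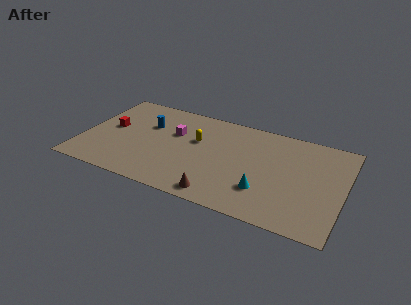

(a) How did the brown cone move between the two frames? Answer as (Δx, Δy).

(-1.7, -2.5)

The brown cone was at about (11.0, 3.6) and moved to about (9.3, 1.1).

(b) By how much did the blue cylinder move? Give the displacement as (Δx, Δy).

(2.7, -1.2)

From the two frames, the blue cylinder sits at roughly (1.3, 7.3) before and (4.0, 6.1) after.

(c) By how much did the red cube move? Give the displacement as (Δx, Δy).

(-2.8, -2.8)

From the two frames, the red cube sits at roughly (4.5, 7.8) before and (1.7, 5.0) after.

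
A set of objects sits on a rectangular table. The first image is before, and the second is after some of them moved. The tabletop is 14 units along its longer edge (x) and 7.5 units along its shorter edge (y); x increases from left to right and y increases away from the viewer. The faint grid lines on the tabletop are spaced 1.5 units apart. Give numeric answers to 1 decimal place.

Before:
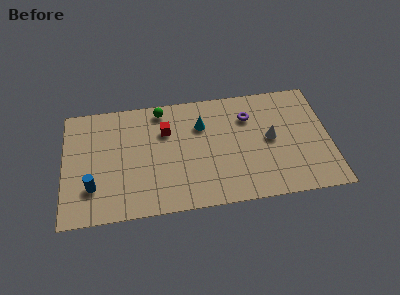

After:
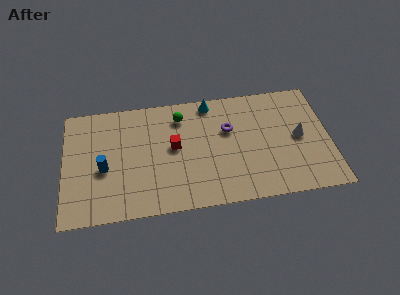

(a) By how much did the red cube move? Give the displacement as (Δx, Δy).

(0.4, -1.1)

From the two frames, the red cube sits at roughly (5.4, 5.2) before and (5.8, 4.1) after.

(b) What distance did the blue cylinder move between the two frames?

1.3

From (1.5, 2.1) to (2.1, 3.2), the blue cylinder covered √(0.6² + 1.1²) ≈ 1.3 units.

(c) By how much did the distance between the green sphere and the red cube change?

+0.5

The distance was about 1.4 in the first image and 1.9 in the second, so they moved 0.5 units further apart.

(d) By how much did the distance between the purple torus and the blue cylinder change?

-2.2

The distance was about 9.0 in the first image and 6.8 in the second, so they moved 2.2 units closer together.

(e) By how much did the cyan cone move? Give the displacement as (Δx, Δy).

(0.5, 1.4)

From the two frames, the cyan cone sits at roughly (7.3, 5.3) before and (7.8, 6.7) after.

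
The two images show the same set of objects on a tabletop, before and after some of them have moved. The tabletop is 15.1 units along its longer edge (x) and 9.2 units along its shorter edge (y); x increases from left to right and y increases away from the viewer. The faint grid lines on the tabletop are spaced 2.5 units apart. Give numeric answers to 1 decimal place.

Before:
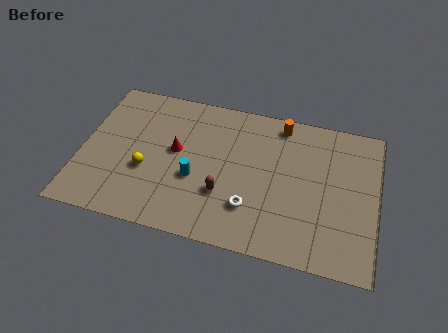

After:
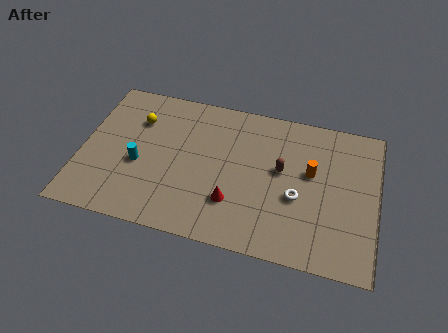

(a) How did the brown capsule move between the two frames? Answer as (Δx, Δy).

(2.8, 2.2)

The brown capsule was at about (7.4, 3.0) and moved to about (10.2, 5.2).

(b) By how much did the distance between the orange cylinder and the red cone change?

-1.3

They were about 6.0 units apart before and 4.7 after — 1.3 units closer together.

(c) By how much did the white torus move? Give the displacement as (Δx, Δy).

(2.3, 1.2)

The white torus started near (8.8, 2.5) and ended near (11.1, 3.7).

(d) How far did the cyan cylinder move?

2.9

The cyan cylinder was near (5.9, 3.6) before and (3.0, 3.8) after, so it travelled √(2.9² + 0.2²) ≈ 2.9 units.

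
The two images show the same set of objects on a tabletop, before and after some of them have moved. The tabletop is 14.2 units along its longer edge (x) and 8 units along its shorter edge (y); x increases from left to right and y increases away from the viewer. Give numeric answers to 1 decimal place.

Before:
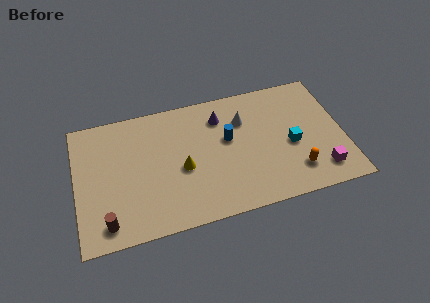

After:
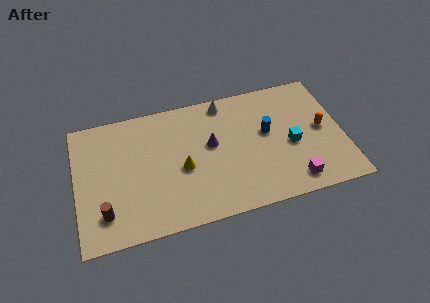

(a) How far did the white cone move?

1.7

From (9.0, 5.7) to (8.1, 7.1), the white cone covered √(0.9² + 1.4²) ≈ 1.7 units.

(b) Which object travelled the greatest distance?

the orange capsule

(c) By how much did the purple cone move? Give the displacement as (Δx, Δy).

(-0.6, -1.6)

From the two frames, the purple cone sits at roughly (7.8, 6.2) before and (7.2, 4.6) after.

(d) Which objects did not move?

the yellow cone and the cyan cube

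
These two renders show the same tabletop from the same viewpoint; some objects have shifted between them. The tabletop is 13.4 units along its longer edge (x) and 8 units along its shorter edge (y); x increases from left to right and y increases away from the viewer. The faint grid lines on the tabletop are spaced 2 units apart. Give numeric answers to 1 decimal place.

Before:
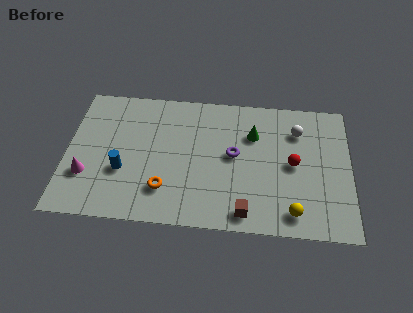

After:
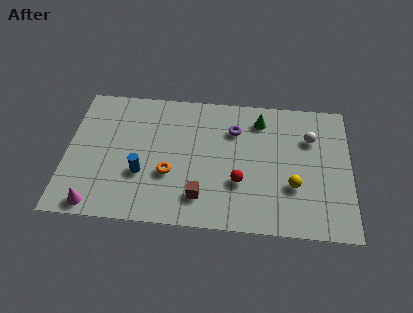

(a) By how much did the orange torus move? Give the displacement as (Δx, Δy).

(0.2, 0.9)

The orange torus started near (4.7, 2.0) and ended near (4.9, 2.9).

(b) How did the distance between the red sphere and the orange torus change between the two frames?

-3.0

They were about 6.3 units apart before and 3.3 after — 3.0 units closer together.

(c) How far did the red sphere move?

2.8

From (10.7, 4.0) to (8.2, 2.7), the red sphere covered √(2.5² + 1.3²) ≈ 2.8 units.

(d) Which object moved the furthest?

the red sphere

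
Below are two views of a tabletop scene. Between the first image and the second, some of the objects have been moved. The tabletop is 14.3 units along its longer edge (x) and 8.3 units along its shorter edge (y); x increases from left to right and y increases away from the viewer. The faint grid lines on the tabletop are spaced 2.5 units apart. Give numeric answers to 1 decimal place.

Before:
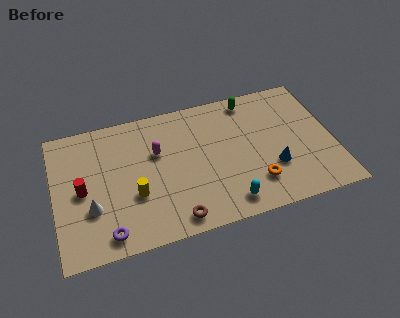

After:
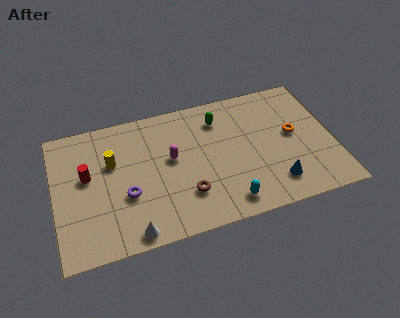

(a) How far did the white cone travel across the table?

2.8

The white cone was near (1.8, 2.8) before and (3.7, 0.8) after, so it travelled √(1.9² + 2.0²) ≈ 2.8 units.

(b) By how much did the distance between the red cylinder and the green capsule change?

-2.4

Before: roughly 9.5 units apart; after: 7.1. That's 2.4 units closer together.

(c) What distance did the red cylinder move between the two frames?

0.9

The red cylinder was near (1.4, 4.0) before and (1.7, 4.8) after, so it travelled √(0.3² + 0.8²) ≈ 0.9 units.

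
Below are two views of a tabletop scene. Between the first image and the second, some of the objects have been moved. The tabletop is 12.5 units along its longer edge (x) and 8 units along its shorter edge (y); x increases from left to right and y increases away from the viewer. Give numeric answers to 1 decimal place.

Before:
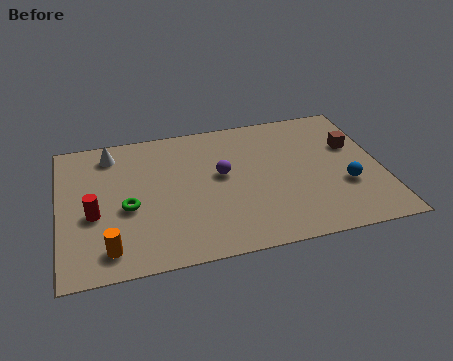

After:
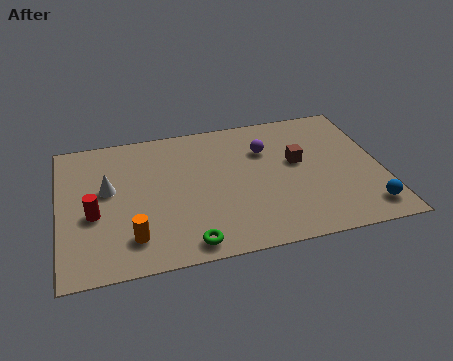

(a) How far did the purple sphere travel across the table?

2.1

From (6.3, 4.5) to (8.1, 5.6), the purple sphere covered √(1.8² + 1.1²) ≈ 2.1 units.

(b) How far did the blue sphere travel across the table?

1.7

The blue sphere was near (11.0, 2.8) before and (11.7, 1.3) after, so it travelled √(0.7² + 1.5²) ≈ 1.7 units.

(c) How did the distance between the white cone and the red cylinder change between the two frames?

-2.1

They were about 3.5 units apart before and 1.4 after — 2.1 units closer together.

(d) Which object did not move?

the red cylinder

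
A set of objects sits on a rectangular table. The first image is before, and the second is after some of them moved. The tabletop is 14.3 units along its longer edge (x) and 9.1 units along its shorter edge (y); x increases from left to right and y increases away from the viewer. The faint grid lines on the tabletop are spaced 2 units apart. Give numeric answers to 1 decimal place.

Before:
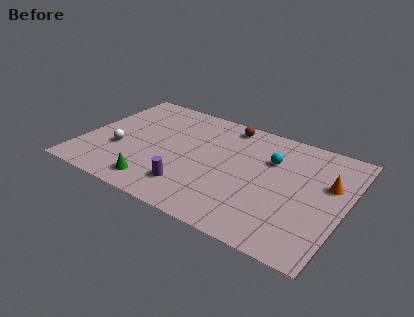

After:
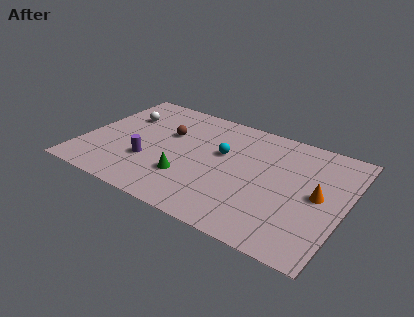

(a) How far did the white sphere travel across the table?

3.0

From (2.1, 3.3) to (1.8, 6.3), the white sphere covered √(0.3² + 3.0²) ≈ 3.0 units.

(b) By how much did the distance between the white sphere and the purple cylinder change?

-0.5

Before: roughly 4.4 units apart; after: 3.9. That's 0.5 units closer together.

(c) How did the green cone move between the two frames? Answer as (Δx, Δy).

(1.5, 1.3)

The green cone started near (4.5, 1.4) and ended near (6.0, 2.7).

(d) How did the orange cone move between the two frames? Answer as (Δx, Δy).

(-0.4, -1.1)

The orange cone started near (13.3, 5.7) and ended near (12.9, 4.6).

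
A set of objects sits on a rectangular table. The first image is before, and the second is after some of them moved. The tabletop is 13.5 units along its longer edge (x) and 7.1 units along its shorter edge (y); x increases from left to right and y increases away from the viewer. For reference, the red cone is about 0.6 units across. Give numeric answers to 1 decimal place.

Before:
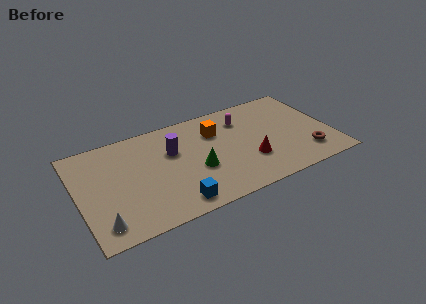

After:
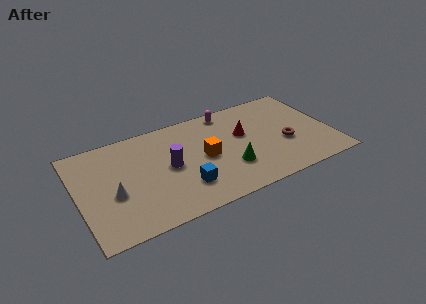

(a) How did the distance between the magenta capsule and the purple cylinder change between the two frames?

+0.4

Before: roughly 4.0 units apart; after: 4.4. That's 0.4 units further apart.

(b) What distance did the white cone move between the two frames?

1.9

The white cone was near (1.0, 1.2) before and (1.8, 2.9) after, so it travelled √(0.8² + 1.7²) ≈ 1.9 units.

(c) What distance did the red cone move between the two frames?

2.0

The red cone moved from about (9.0, 2.3) to (8.9, 4.3), a distance of √(0.1² + 2.0²) ≈ 2.0.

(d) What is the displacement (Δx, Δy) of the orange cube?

(-0.8, -1.6)

The orange cube was at about (7.5, 5.1) and moved to about (6.7, 3.5).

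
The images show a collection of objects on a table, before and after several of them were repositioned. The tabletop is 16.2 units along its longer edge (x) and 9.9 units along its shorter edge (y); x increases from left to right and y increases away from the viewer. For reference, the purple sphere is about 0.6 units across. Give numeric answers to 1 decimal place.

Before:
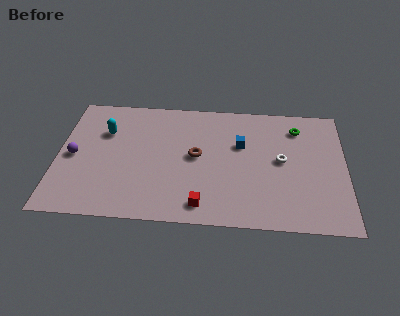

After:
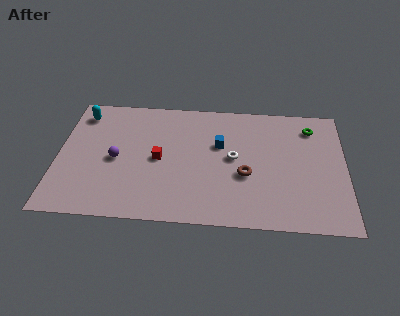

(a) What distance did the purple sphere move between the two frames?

2.4

The purple sphere moved from about (0.9, 4.7) to (3.3, 4.6), a distance of √(2.4² + 0.1²) ≈ 2.4.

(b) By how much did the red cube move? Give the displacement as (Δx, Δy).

(-2.5, 3.4)

The red cube started near (8.2, 1.4) and ended near (5.7, 4.8).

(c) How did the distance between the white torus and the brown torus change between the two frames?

-3.3

The distance was about 4.8 in the first image and 1.5 in the second, so they moved 3.3 units closer together.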